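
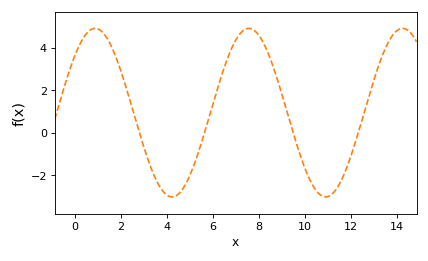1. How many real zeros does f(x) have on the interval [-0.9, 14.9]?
4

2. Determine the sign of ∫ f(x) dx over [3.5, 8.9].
positive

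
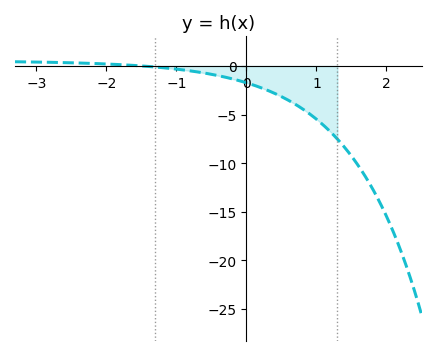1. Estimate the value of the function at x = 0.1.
-1.96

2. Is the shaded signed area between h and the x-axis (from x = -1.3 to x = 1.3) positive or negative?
negative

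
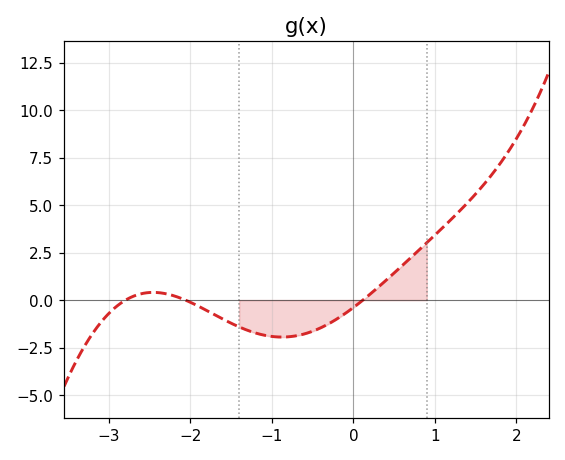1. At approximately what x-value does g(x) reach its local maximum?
-2.5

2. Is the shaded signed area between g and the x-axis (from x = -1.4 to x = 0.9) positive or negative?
negative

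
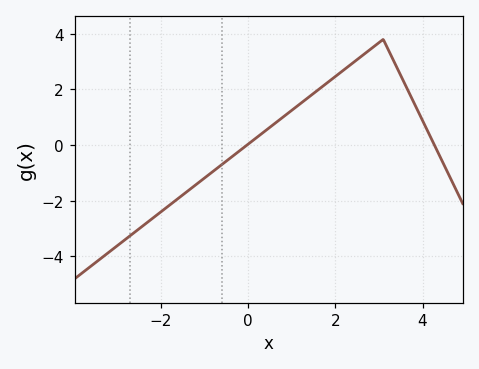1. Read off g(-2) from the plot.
-2.4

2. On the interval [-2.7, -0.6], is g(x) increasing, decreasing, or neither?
increasing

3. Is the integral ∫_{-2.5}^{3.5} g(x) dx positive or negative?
positive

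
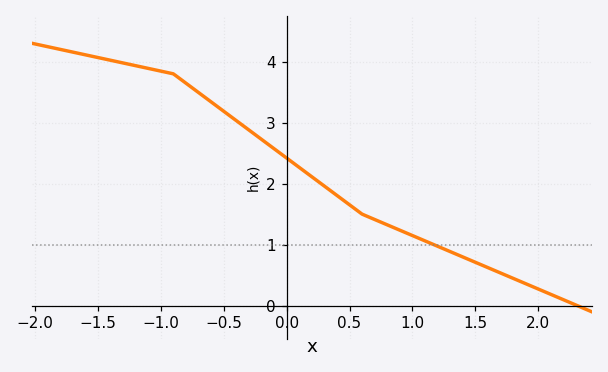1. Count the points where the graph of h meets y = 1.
1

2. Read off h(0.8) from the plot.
1.32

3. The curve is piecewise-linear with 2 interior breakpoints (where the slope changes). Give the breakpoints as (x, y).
(-0.9, 3.8); (0.6, 1.5)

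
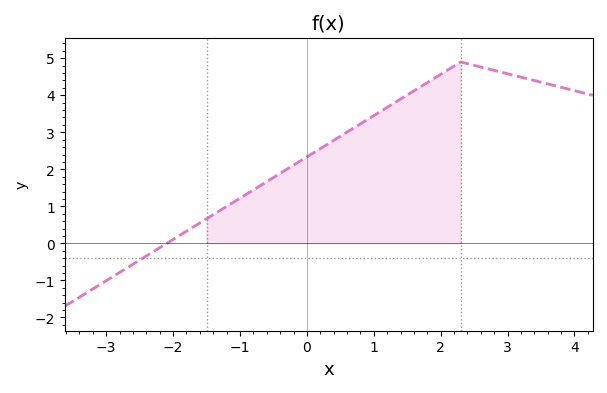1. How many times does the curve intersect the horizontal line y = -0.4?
1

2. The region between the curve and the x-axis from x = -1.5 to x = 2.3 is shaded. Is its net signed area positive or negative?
positive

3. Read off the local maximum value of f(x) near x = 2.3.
4.9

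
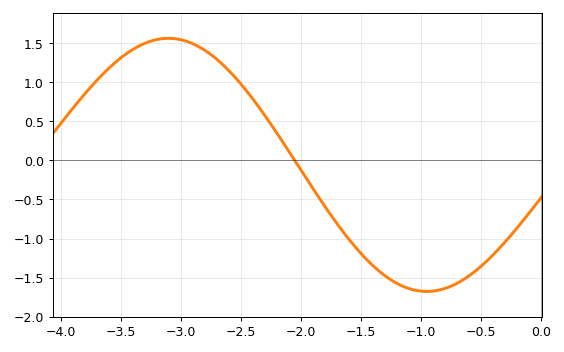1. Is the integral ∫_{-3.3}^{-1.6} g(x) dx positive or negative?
positive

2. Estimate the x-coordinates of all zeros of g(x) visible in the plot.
-2.05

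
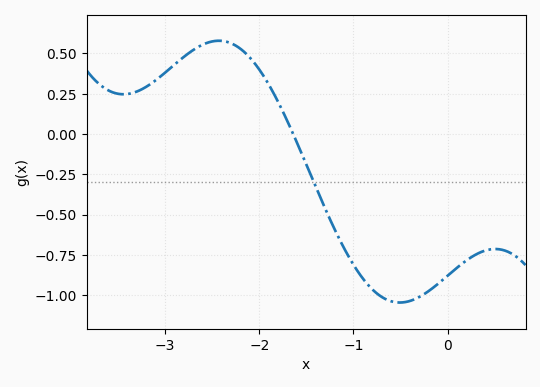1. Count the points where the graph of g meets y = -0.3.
1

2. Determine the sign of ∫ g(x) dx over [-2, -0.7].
negative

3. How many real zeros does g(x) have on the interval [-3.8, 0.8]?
1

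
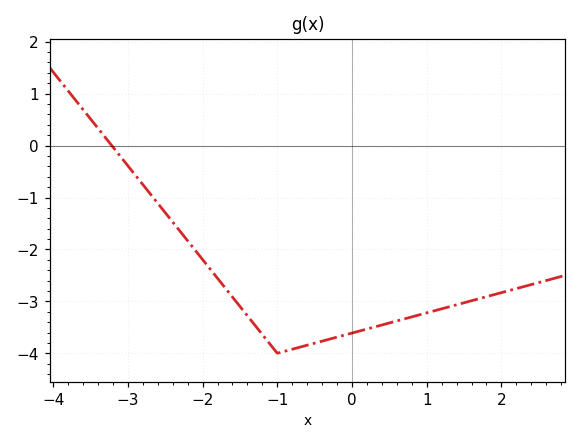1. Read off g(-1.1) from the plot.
-3.8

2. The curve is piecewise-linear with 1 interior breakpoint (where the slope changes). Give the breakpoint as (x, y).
(-1, -4)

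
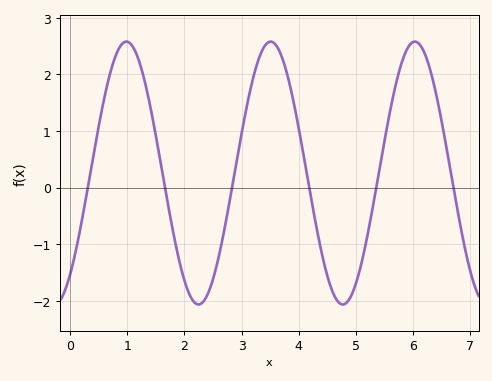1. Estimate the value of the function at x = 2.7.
-0.7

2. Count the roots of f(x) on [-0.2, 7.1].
6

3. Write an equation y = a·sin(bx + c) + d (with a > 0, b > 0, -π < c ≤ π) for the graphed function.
y = 2.32sin(2.5x - 0.88) + 0.26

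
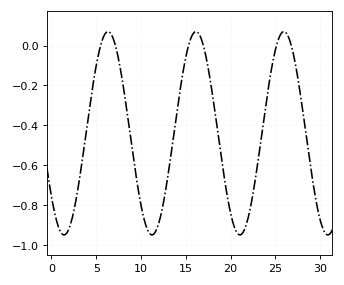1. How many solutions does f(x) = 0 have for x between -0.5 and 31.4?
6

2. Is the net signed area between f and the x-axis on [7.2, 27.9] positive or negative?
negative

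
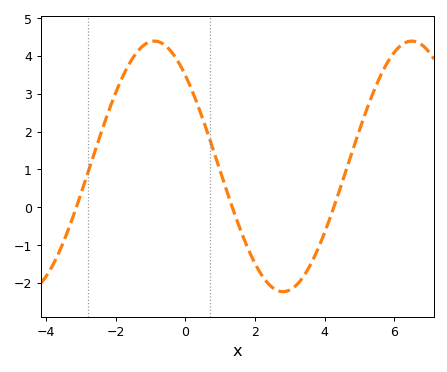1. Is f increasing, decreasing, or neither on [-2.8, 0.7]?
neither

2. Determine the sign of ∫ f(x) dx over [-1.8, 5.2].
positive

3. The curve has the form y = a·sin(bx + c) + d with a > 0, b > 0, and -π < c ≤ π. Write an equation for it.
y = 3.31sin(0.85x + 2.3) + 1.08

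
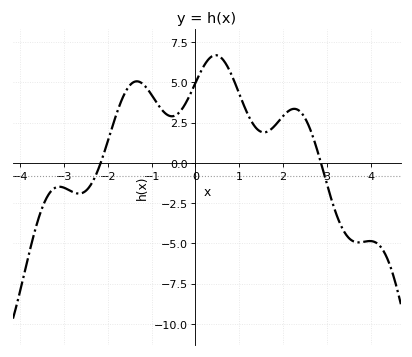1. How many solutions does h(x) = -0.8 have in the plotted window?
2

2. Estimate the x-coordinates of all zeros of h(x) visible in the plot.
-2.2, 2.8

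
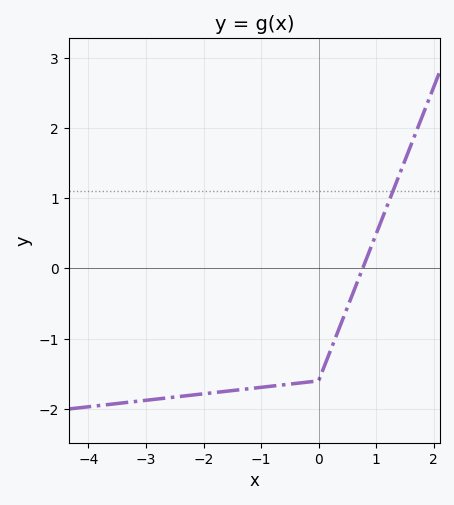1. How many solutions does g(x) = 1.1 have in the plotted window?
1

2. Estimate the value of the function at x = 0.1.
-1.39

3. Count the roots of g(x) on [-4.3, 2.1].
1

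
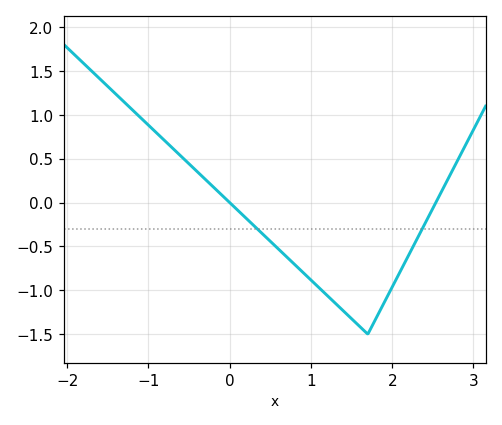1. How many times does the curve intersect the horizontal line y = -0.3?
2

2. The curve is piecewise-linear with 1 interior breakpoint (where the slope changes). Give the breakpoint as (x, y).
(1.7, -1.5)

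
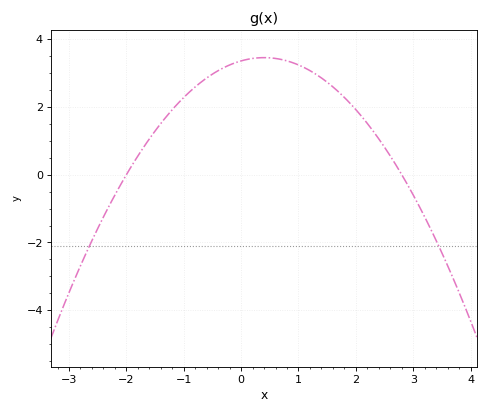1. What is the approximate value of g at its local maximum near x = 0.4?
3.4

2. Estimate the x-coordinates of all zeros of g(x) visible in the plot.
-2, 2.8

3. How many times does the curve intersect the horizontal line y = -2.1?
2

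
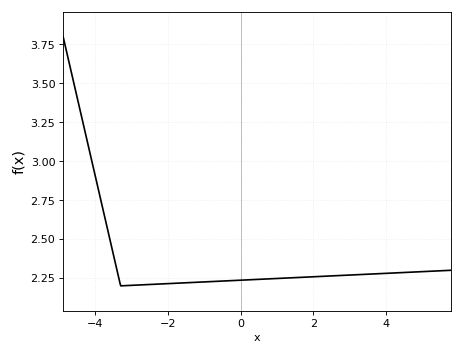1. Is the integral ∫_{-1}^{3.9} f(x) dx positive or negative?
positive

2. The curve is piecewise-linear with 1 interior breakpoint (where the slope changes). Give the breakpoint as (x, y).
(-3.3, 2.2)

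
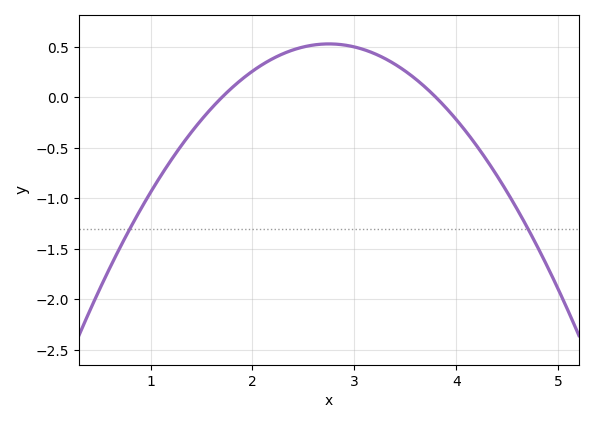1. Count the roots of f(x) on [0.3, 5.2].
2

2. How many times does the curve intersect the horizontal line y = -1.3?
2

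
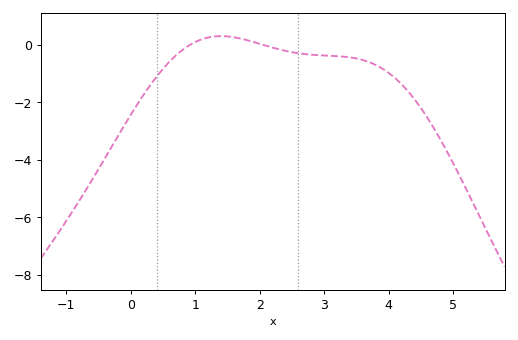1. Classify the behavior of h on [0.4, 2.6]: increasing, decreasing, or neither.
neither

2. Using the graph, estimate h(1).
0.092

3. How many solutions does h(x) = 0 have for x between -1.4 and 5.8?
2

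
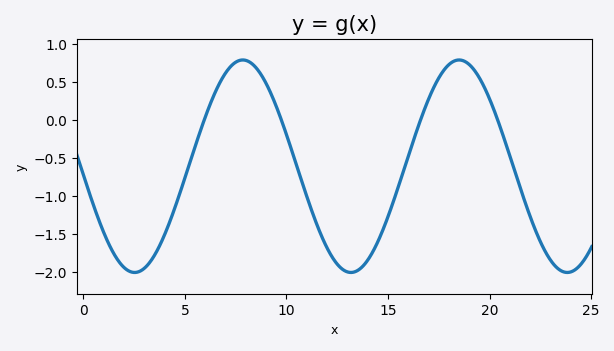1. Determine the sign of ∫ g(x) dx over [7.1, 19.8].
negative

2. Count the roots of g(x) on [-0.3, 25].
4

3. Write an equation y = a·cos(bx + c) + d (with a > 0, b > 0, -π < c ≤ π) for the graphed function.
y = 1.4cos(0.59x + 1.65) - 0.61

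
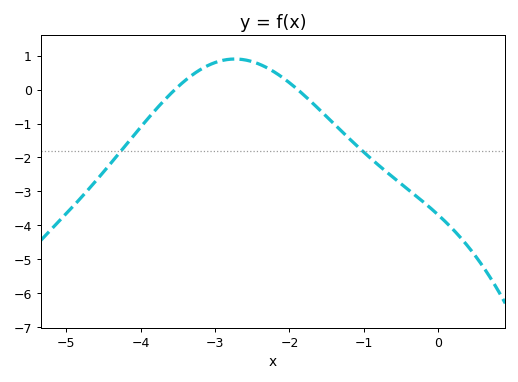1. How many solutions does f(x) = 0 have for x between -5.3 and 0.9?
2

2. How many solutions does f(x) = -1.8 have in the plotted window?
2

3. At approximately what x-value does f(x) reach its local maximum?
-2.7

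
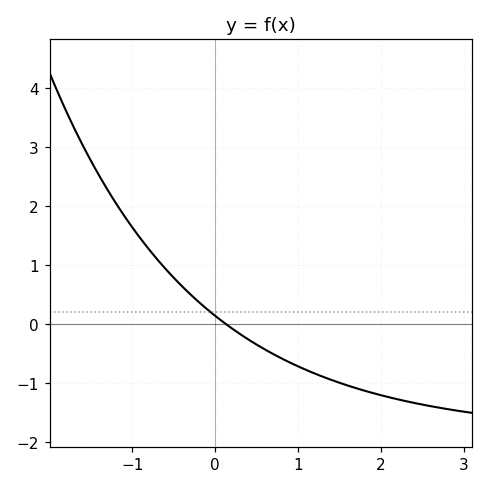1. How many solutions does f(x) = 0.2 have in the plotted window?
1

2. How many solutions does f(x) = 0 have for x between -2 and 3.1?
1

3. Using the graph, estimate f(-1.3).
2.28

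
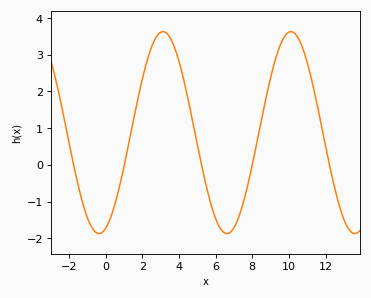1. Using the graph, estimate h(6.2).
-1.68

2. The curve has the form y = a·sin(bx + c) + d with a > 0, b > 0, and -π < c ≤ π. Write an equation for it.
y = 2.75sin(0.9x - 1.24) + 0.88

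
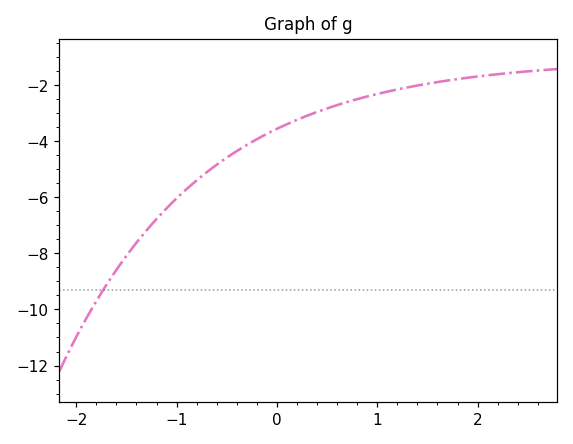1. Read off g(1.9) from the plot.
-1.75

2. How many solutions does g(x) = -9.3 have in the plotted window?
1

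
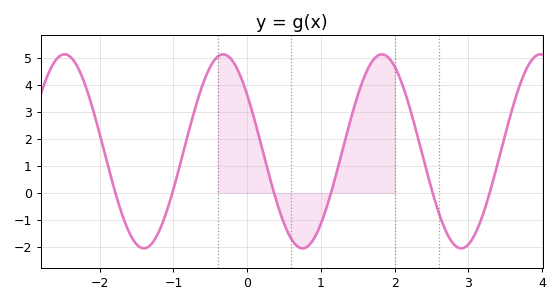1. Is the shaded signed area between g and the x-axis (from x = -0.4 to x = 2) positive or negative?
positive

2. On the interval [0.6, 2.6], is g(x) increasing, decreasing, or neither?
neither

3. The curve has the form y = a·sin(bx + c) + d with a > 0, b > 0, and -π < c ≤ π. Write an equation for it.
y = 3.59sin(2.9x + 2.5) + 1.54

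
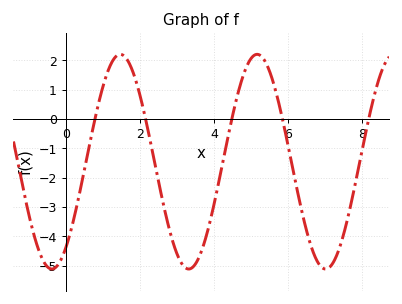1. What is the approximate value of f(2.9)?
-4.2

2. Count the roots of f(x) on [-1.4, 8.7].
5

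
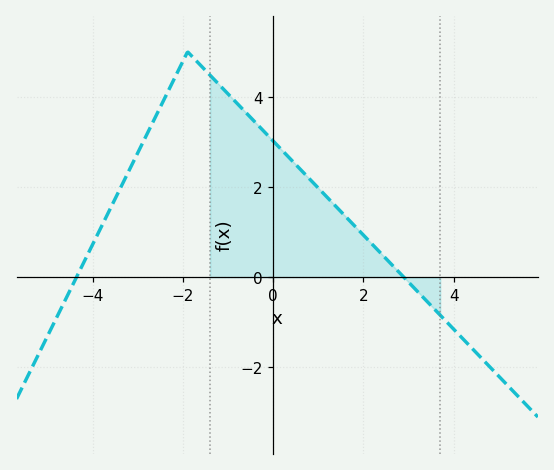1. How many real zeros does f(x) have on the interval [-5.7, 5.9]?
2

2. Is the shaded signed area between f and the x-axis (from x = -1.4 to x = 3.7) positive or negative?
positive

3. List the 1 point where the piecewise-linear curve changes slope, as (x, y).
(-1.9, 5)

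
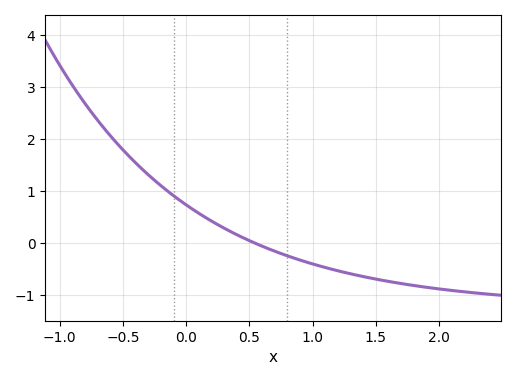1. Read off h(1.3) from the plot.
-0.6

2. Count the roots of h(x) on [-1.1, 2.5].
1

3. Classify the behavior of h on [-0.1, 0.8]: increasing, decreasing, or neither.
decreasing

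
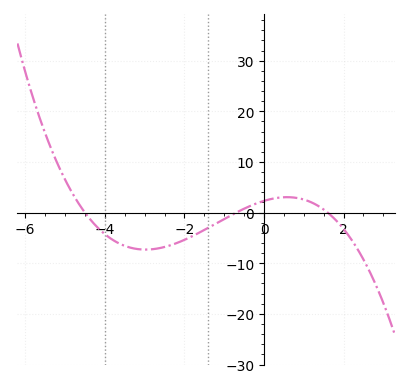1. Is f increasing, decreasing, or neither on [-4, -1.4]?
neither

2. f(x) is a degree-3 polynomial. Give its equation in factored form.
y = -0.46(x + 4.5)(x + 0.7)(x - 1.6)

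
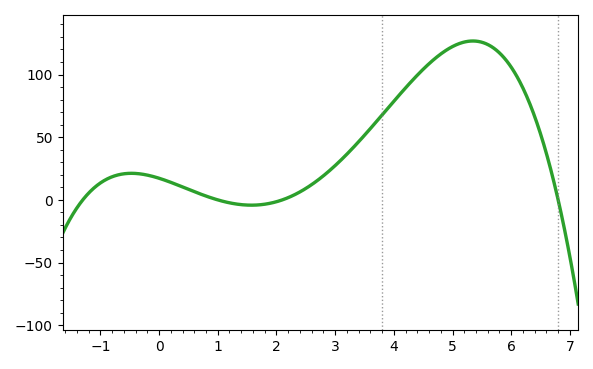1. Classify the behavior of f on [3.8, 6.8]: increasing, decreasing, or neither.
neither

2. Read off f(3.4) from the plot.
45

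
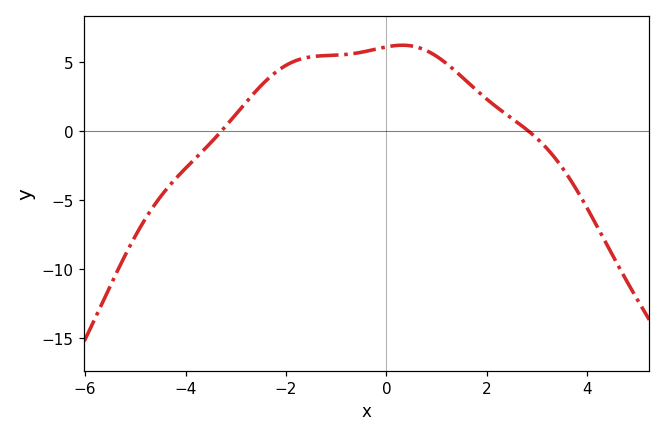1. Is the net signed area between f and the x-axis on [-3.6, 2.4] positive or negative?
positive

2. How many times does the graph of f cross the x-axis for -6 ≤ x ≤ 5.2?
2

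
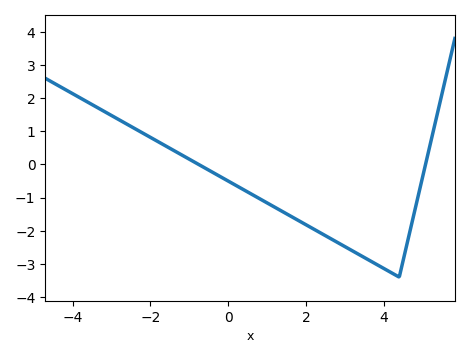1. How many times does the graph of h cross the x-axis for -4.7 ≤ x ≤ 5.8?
2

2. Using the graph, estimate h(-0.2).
-0.4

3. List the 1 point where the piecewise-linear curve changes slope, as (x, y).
(4.4, -3.4)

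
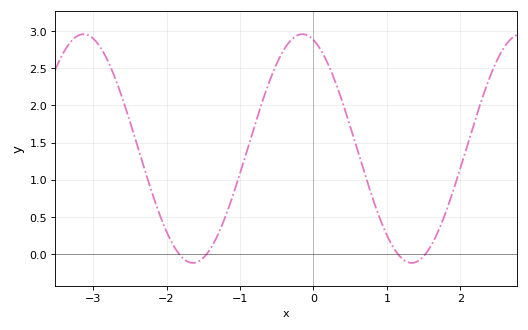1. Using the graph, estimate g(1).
0.253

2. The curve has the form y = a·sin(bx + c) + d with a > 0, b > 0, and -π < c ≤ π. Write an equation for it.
y = 1.54sin(2.11x + 1.89) + 1.42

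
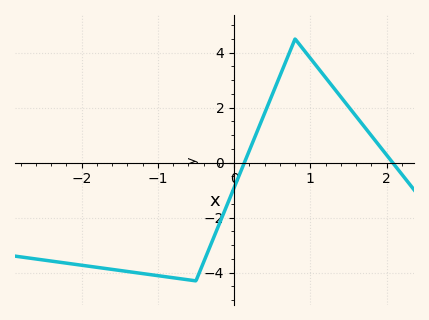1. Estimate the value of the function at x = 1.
3.8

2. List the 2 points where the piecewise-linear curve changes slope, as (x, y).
(-0.5, -4.3); (0.8, 4.5)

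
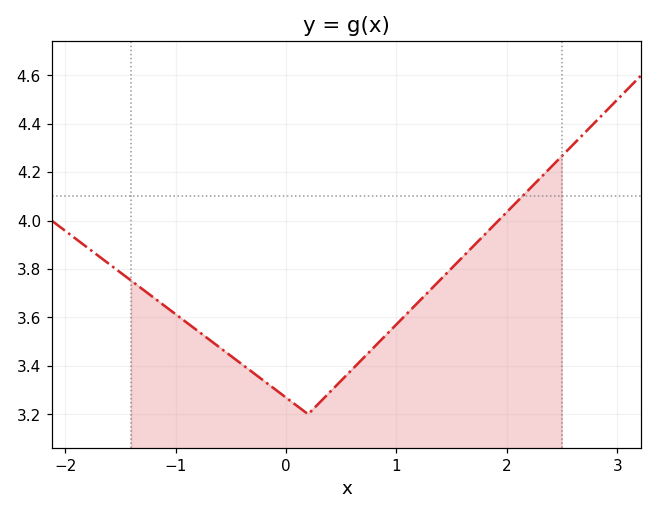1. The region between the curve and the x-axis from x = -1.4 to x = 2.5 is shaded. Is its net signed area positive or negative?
positive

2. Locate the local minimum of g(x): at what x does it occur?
0.2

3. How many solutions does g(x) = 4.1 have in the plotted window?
1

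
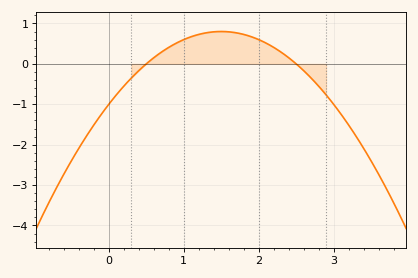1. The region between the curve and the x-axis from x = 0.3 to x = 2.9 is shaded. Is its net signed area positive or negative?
positive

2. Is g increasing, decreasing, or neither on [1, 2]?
neither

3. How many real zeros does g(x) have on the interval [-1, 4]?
2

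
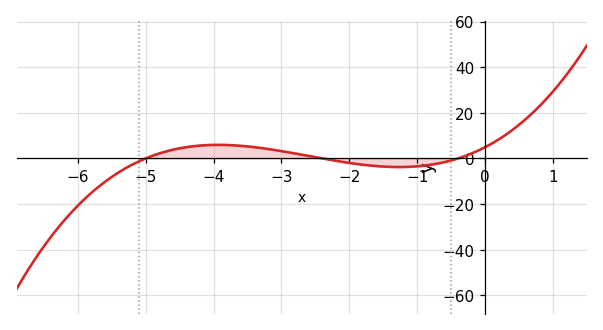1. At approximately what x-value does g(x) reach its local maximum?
-4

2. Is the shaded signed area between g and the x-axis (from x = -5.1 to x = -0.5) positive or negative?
positive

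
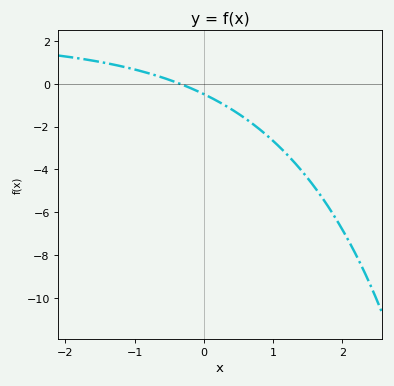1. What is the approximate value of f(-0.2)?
-0.2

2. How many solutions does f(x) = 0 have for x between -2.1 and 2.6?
1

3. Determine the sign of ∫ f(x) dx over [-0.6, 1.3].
negative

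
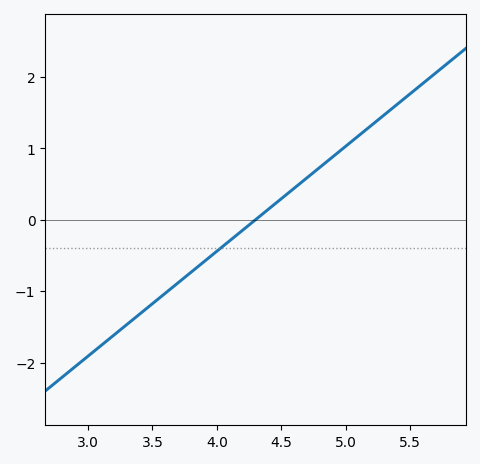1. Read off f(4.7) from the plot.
0.6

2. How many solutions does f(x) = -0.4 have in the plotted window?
1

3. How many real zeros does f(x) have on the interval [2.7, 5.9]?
1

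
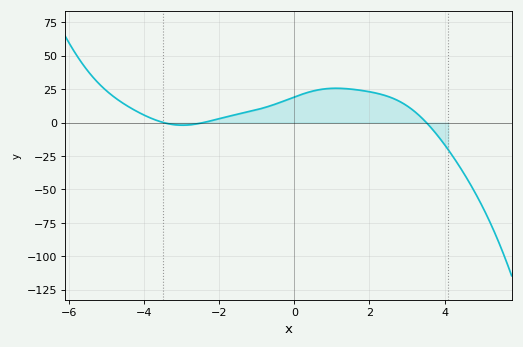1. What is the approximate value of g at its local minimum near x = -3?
-1.96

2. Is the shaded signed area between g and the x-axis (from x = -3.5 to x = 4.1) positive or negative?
positive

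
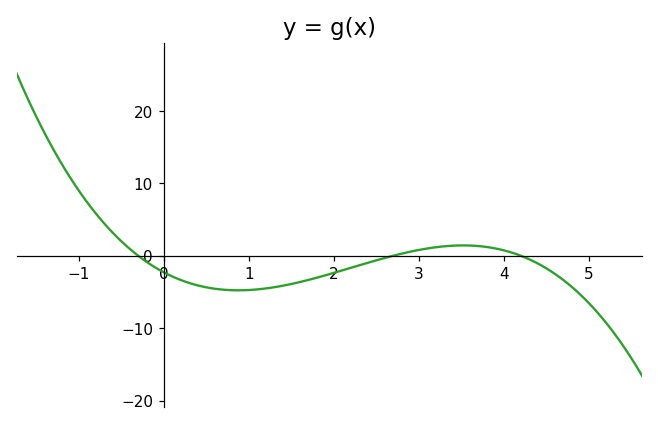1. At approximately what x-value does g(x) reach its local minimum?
0.9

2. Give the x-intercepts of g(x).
-0.3, 2.7, 4.2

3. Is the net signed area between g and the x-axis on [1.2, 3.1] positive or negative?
negative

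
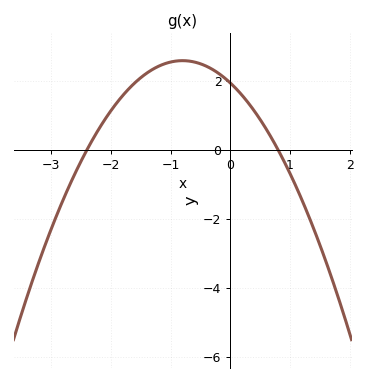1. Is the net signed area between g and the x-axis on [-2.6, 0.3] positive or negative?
positive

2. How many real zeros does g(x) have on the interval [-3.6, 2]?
2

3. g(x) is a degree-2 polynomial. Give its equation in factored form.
y = -1.01(x + 2.4)(x - 0.8)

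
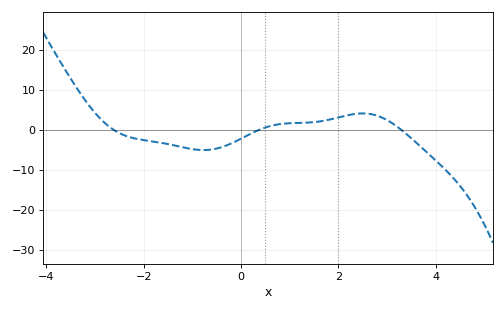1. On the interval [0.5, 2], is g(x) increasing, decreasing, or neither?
increasing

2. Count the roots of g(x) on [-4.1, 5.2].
3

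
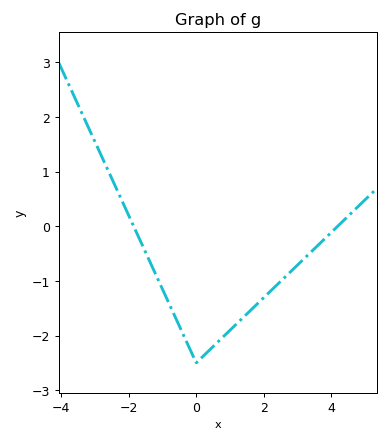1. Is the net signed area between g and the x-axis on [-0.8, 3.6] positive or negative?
negative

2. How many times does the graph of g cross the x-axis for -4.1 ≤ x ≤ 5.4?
2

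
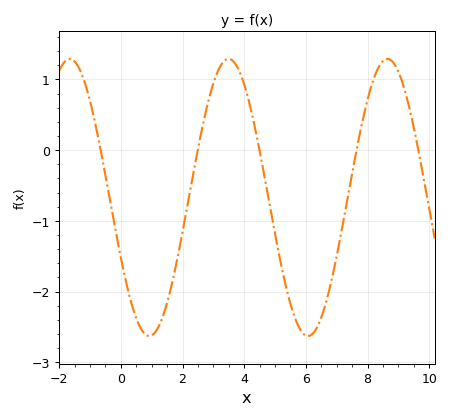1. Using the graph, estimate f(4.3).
0.417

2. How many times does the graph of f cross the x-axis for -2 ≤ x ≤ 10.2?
5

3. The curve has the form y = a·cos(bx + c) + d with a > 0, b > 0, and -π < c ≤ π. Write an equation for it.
y = 1.96cos(1.22x + 2.02) - 0.67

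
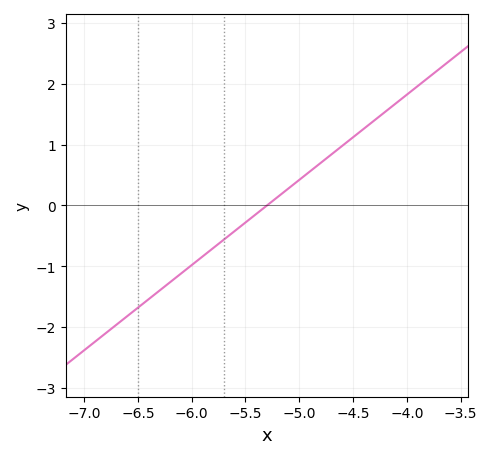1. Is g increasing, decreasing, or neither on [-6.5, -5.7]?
increasing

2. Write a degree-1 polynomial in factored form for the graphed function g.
y = 1.4(x + 5.3)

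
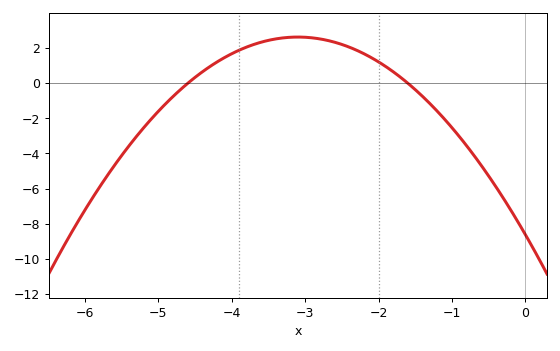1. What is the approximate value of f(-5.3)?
-3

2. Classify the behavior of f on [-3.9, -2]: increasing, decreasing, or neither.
neither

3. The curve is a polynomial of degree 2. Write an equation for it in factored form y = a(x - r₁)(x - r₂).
y = -1.17(x + 4.6)(x + 1.6)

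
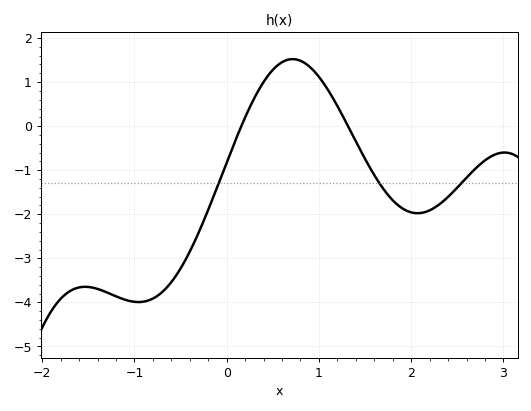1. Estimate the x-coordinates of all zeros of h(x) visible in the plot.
0.158, 1.32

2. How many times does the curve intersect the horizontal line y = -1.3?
3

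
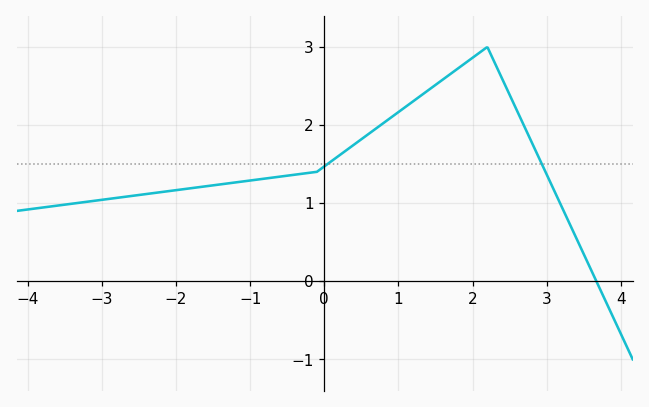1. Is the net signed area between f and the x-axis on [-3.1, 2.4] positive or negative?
positive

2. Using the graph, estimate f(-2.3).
1.13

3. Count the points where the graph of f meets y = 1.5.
2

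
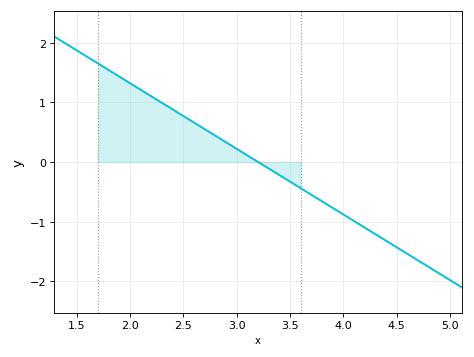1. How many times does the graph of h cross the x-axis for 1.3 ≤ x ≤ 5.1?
1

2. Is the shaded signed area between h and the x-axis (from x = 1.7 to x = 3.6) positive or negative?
positive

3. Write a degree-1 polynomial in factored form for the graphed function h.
y = -1.1(x - 3.2)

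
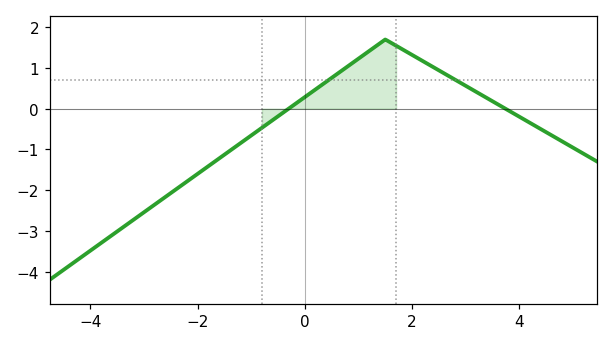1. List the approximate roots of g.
-0.4, 3.8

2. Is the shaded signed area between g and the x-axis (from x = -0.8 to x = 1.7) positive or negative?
positive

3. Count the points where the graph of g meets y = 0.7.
2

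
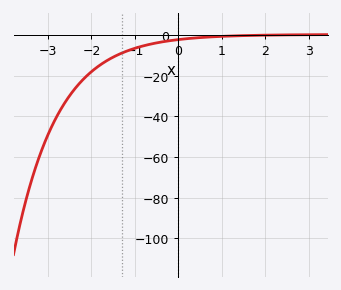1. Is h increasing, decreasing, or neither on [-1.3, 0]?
increasing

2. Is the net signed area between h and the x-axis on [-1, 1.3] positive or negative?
negative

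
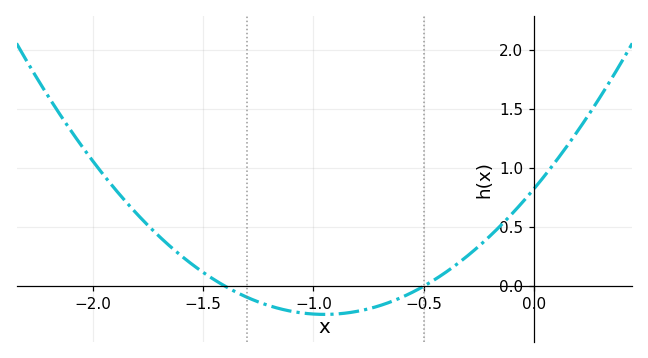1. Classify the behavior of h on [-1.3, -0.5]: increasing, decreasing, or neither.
neither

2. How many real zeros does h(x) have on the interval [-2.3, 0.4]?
2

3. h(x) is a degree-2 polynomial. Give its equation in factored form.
y = 1.18(x + 1.4)(x + 0.5)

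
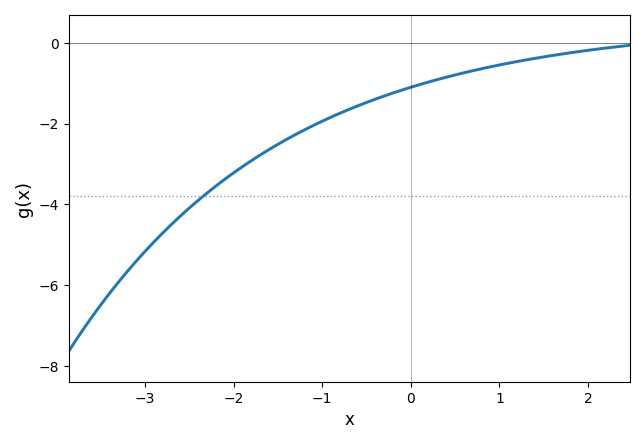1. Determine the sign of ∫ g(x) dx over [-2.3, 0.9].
negative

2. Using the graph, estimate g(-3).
-5.17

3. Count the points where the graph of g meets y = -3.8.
1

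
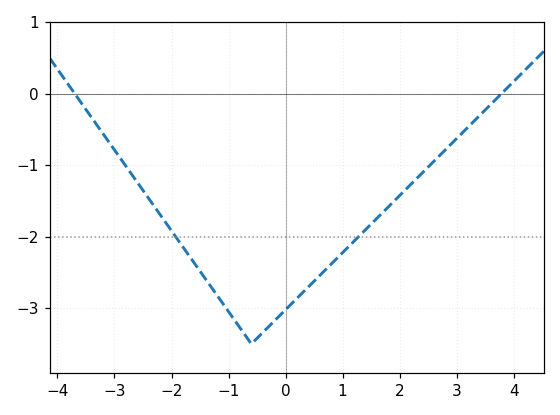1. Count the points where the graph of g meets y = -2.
2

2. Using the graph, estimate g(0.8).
-2.38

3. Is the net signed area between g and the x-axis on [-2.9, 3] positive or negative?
negative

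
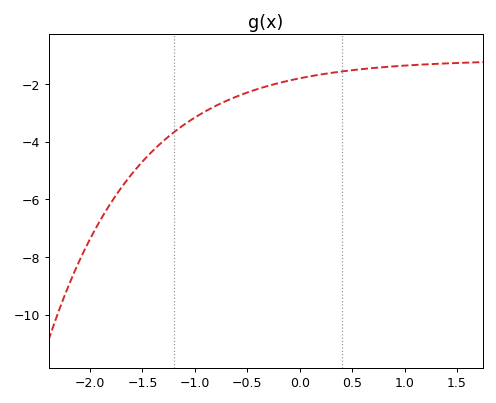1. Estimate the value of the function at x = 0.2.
-1.67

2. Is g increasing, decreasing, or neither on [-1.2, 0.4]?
increasing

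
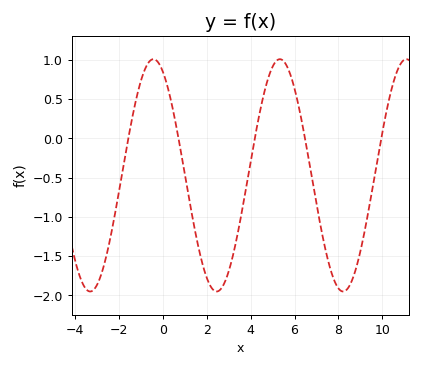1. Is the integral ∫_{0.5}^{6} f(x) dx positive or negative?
negative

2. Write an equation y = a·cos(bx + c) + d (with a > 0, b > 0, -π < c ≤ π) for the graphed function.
y = 1.48cos(1.1x + 0.47) - 0.47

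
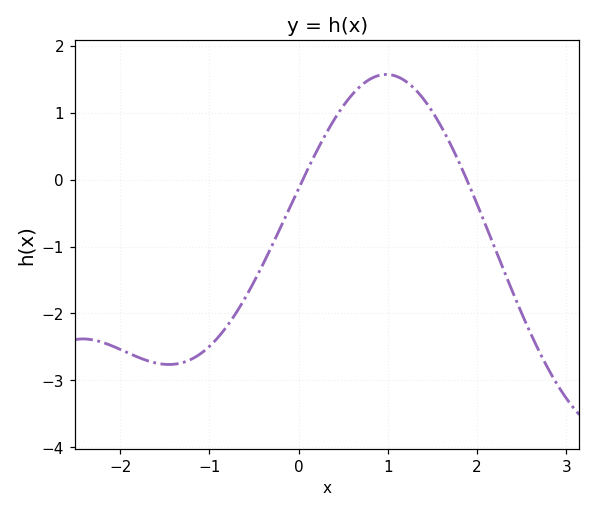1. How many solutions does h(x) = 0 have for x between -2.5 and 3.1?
2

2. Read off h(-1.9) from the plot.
-2.59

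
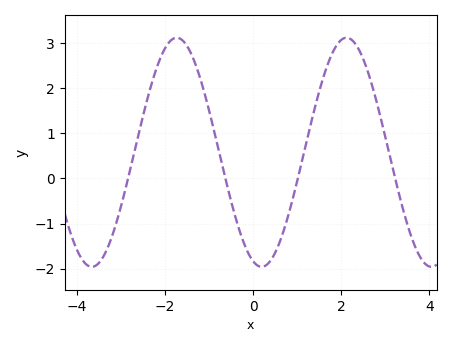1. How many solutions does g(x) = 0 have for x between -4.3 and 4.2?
4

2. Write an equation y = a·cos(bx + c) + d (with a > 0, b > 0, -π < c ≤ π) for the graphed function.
y = 2.54cos(1.63x + 2.83) + 0.58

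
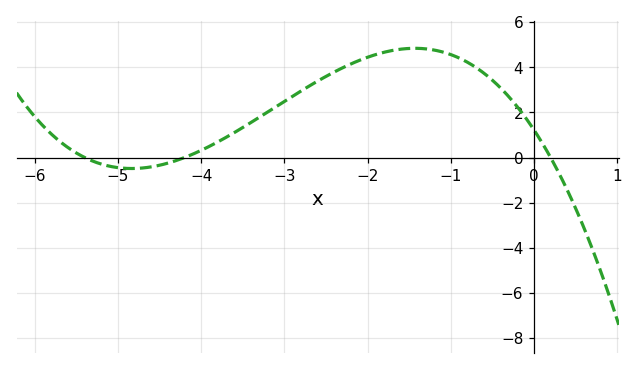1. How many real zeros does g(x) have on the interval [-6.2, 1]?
3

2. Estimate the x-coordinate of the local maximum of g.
-1.4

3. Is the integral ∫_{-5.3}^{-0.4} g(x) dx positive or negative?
positive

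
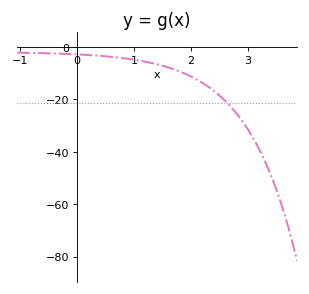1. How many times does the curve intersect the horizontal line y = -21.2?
1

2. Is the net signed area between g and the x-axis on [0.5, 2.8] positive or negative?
negative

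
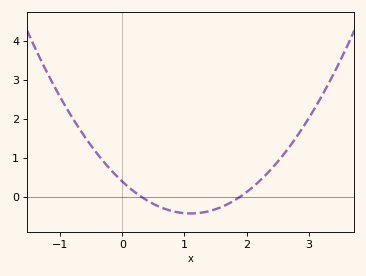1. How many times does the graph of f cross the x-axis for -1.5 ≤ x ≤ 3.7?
2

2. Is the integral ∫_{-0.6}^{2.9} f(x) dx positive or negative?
positive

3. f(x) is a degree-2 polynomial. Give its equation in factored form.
y = 0.68(x - 0.3)(x - 1.9)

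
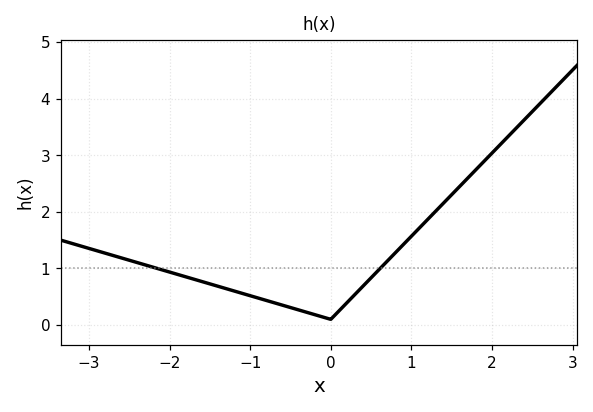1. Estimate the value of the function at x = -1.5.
0.7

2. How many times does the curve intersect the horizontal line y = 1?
2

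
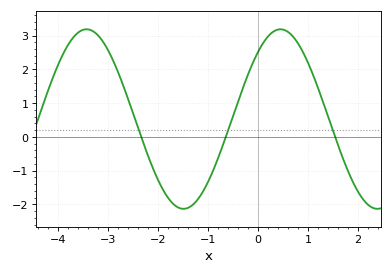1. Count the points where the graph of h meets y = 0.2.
3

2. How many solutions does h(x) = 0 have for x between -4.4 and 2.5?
3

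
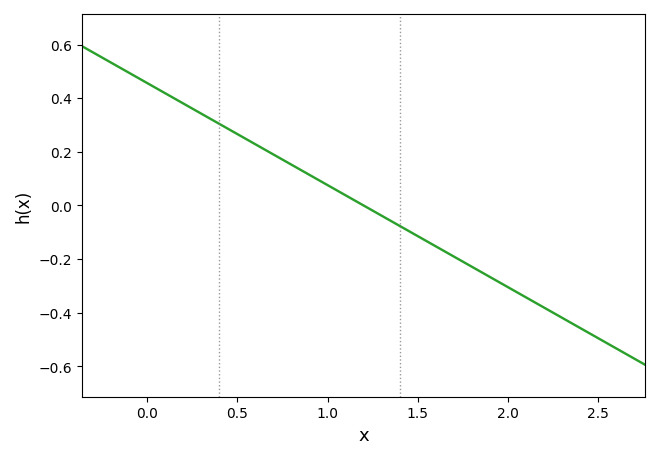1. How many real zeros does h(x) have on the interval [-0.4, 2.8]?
1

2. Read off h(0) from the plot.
0.456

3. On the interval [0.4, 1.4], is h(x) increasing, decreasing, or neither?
decreasing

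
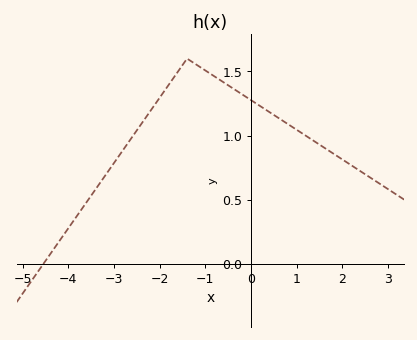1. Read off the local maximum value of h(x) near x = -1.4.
1.6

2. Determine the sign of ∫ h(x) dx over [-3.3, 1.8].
positive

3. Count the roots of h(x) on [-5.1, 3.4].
1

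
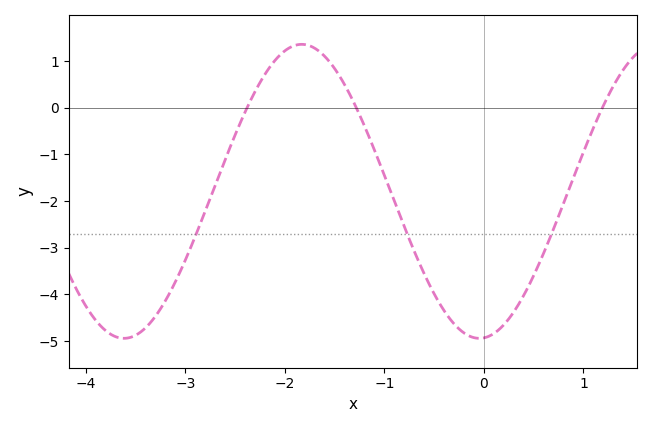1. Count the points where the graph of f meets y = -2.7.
3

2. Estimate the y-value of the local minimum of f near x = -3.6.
-4.94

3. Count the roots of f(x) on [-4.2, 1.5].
3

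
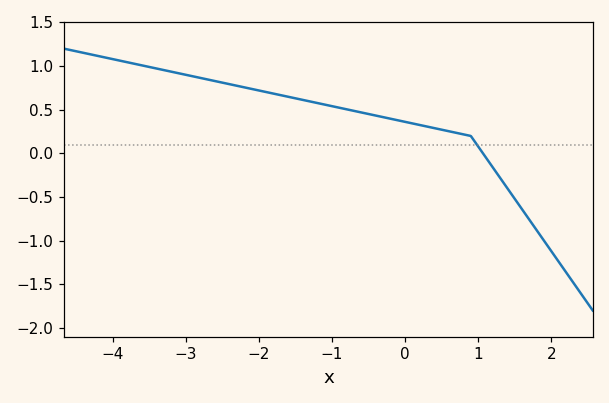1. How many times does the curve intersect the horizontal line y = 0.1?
1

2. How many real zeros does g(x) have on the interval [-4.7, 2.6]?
1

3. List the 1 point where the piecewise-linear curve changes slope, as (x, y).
(0.9, 0.2)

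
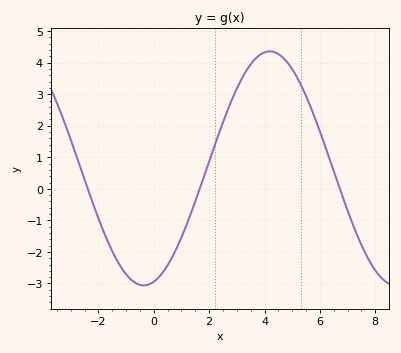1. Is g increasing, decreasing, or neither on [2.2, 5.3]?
neither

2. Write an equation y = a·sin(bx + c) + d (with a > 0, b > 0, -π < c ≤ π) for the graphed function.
y = 3.71sin(0.69x - 1.3) + 0.65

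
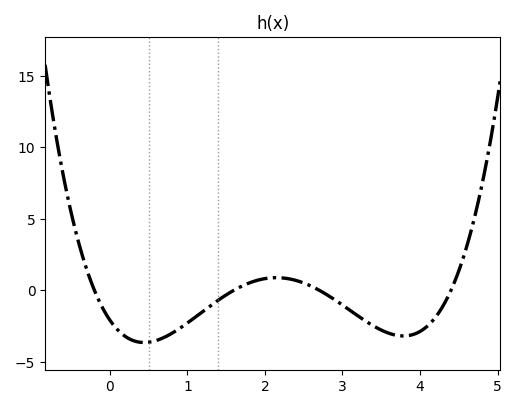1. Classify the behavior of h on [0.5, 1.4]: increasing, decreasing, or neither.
increasing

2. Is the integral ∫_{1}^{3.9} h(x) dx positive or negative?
negative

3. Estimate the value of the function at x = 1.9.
0.693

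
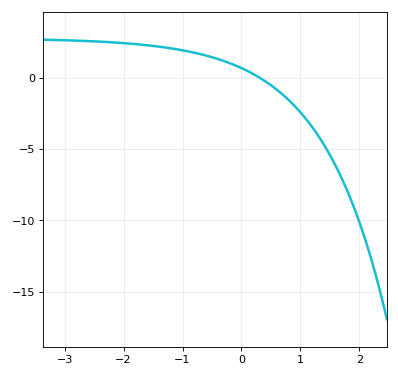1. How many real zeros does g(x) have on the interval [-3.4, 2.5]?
1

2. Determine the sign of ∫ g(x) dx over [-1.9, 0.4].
positive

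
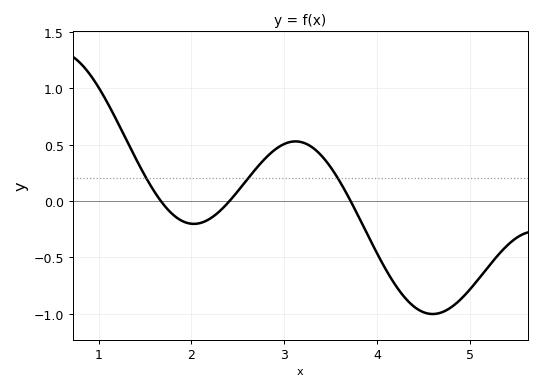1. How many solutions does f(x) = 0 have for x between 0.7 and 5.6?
3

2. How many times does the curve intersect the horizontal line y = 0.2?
3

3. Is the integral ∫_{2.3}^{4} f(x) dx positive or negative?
positive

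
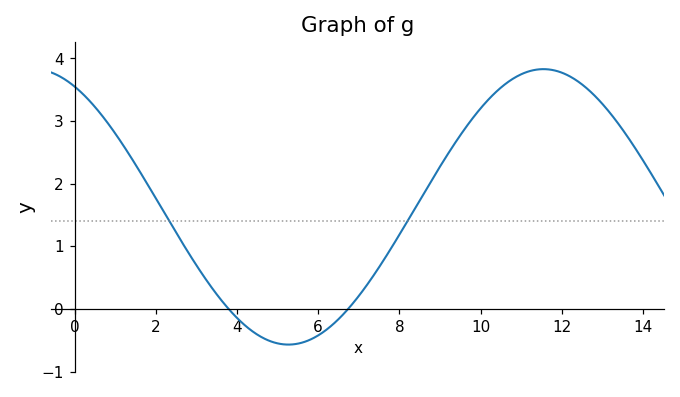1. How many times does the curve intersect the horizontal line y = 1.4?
2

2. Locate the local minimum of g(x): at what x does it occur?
5.2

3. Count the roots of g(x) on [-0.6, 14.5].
2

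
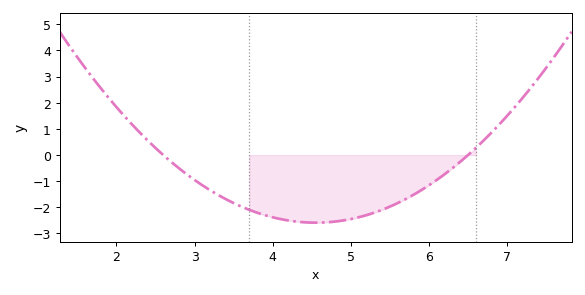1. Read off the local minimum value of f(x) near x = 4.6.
-2.59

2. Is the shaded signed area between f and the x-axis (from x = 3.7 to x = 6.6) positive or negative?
negative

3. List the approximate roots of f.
2.6, 6.5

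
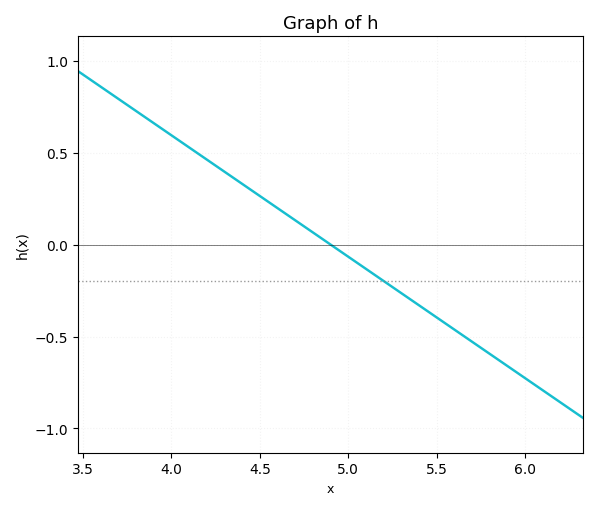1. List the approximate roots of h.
4.9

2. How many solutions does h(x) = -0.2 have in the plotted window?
1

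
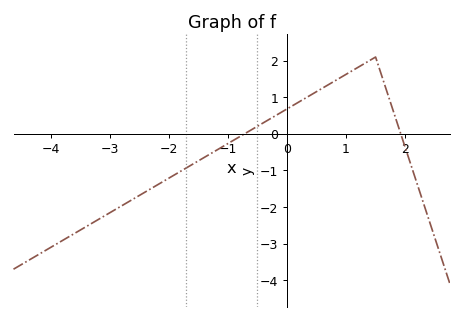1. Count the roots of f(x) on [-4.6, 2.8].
2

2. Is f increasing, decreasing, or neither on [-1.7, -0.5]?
increasing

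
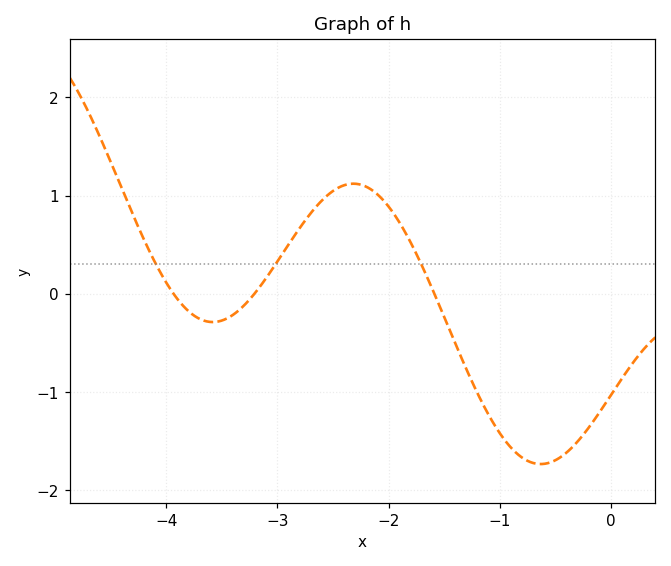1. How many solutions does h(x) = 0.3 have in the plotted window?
3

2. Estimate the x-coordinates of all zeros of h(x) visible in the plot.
-3.9, -3.2, -1.6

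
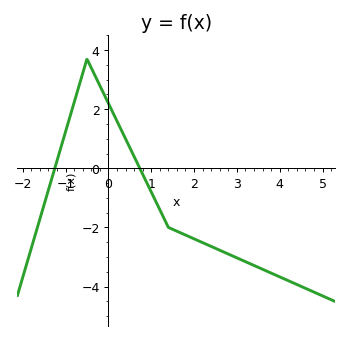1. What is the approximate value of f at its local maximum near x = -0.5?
3.7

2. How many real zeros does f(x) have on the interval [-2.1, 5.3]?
2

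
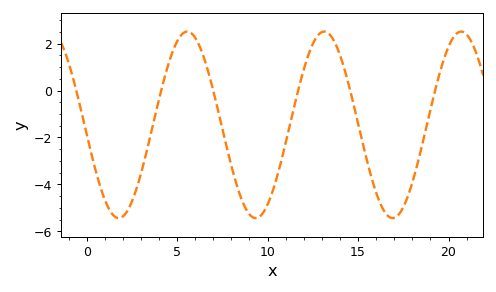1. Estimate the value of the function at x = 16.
-4.4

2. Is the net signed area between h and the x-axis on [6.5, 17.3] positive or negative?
negative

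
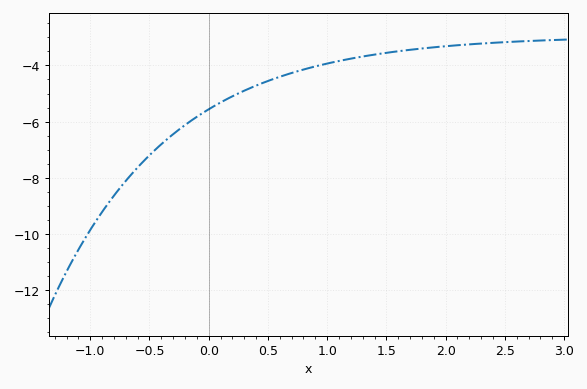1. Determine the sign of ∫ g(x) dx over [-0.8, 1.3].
negative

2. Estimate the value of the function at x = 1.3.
-3.6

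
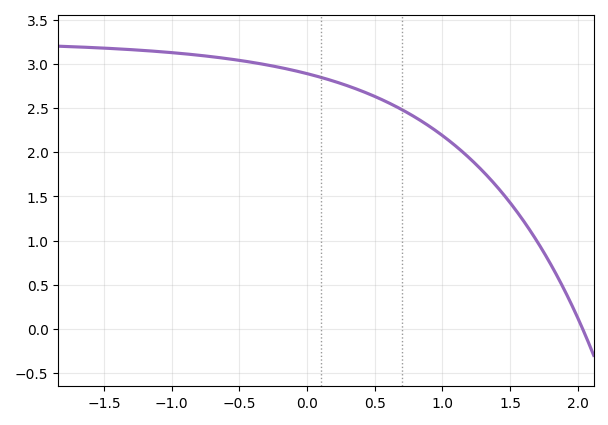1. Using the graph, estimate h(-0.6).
3.06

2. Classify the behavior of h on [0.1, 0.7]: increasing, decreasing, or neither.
decreasing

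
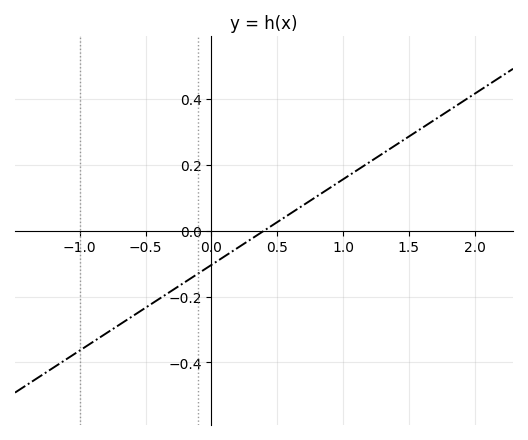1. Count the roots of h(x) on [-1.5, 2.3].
1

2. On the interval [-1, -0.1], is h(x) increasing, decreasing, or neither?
increasing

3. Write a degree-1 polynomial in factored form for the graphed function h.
y = 0.26(x - 0.4)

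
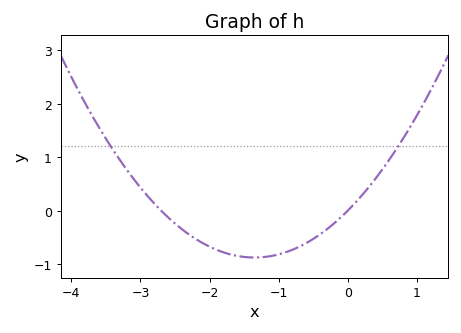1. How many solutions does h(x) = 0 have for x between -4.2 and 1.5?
2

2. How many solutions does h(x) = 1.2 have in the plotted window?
2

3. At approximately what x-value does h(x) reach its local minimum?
-1.35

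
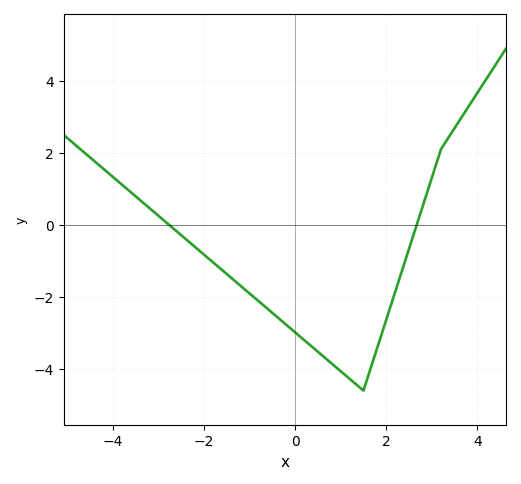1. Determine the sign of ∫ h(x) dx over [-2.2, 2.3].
negative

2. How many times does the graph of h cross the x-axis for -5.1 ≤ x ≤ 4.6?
2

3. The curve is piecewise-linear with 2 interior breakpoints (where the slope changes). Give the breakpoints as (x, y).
(1.5, -4.6); (3.2, 2.1)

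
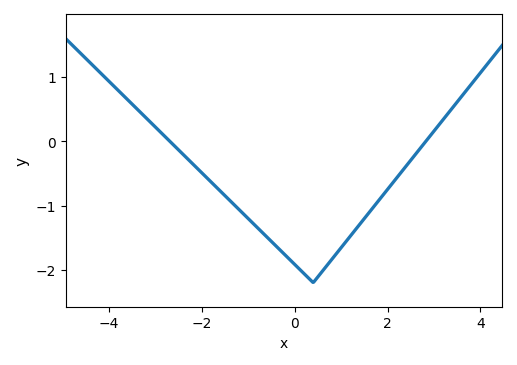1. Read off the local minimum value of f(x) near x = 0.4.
-2.2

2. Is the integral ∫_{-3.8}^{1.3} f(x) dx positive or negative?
negative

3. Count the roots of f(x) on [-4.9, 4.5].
2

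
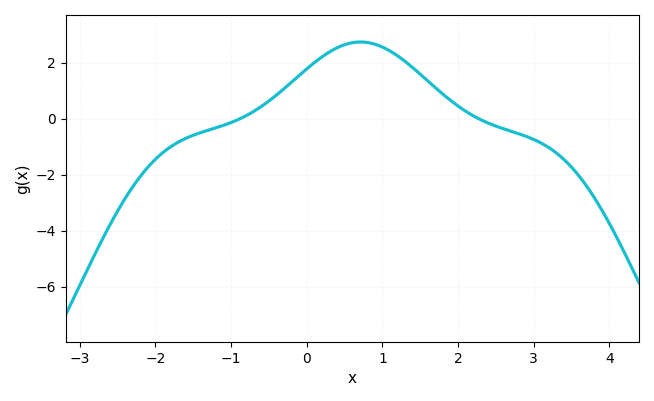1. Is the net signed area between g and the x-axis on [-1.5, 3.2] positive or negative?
positive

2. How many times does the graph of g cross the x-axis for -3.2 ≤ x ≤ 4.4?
2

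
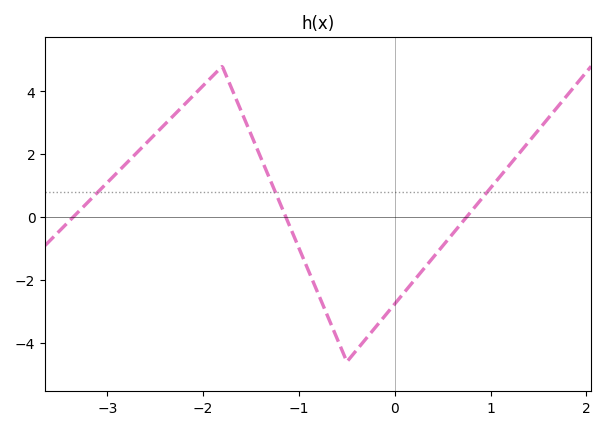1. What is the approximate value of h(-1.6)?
3.4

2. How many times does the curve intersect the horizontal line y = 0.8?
3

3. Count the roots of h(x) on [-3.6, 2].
3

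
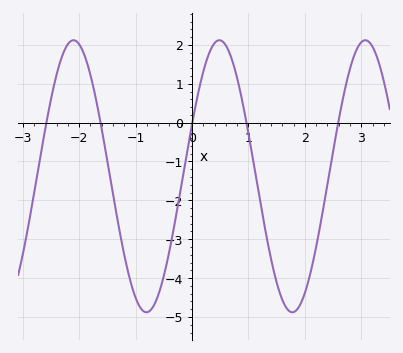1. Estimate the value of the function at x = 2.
-4.4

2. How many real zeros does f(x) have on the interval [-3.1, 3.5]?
5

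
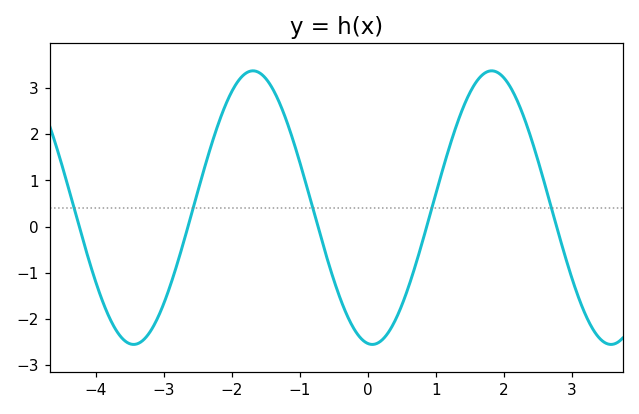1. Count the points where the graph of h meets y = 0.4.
5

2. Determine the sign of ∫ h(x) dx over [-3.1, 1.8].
positive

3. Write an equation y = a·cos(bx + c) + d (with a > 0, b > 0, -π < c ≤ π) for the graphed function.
y = 2.96cos(1.79x + 3.02) + 0.41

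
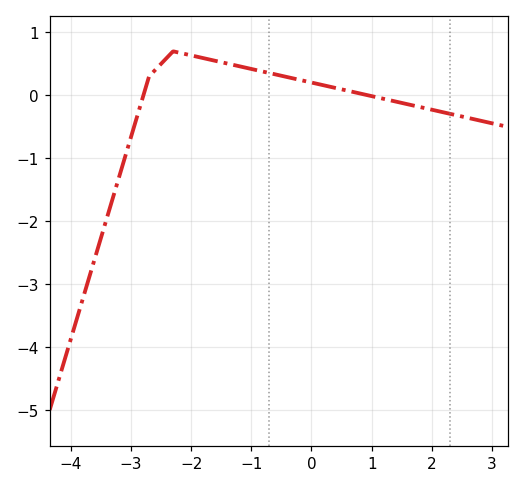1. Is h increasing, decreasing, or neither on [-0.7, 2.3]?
decreasing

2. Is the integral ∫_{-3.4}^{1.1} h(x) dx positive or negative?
positive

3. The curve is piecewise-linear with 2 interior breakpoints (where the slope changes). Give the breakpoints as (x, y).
(-2.7, 0.3); (-2.3, 0.7)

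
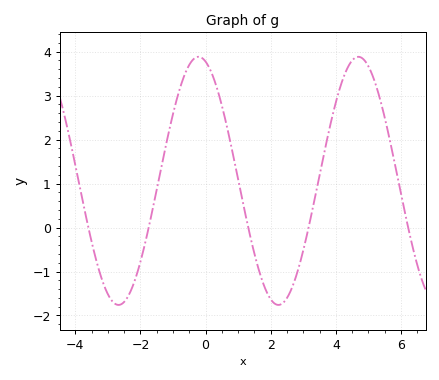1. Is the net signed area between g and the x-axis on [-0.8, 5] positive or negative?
positive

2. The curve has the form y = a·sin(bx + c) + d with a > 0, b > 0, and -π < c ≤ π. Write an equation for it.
y = 2.82sin(1.28x + 1.85) + 1.06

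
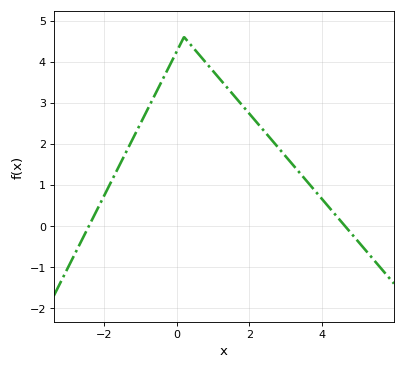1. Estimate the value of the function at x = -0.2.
3.9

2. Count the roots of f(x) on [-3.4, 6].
2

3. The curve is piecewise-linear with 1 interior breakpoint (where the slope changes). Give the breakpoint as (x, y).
(0.2, 4.6)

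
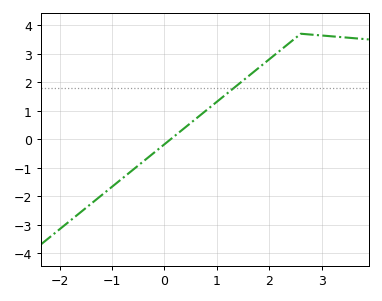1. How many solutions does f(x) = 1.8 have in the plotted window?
1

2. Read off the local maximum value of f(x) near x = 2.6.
3.7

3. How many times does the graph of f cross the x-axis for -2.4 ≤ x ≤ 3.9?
1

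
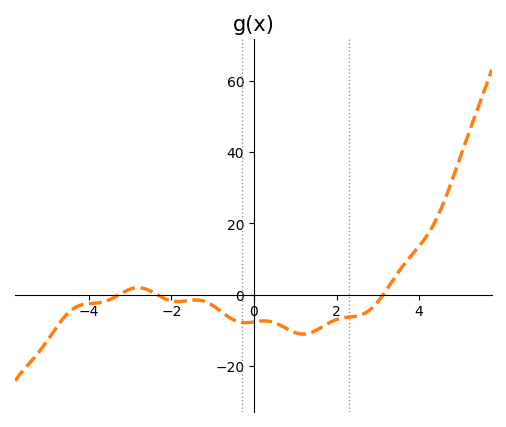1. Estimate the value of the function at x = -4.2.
-2.95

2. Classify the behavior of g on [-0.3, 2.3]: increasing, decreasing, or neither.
neither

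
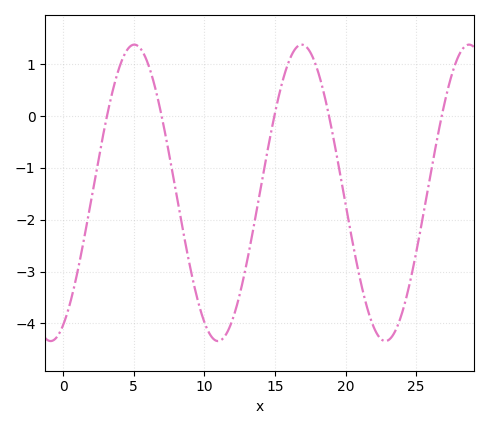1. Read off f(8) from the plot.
-1.5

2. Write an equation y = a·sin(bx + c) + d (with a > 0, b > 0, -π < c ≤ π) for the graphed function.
y = 2.86sin(0.53x - 1.1) - 1.48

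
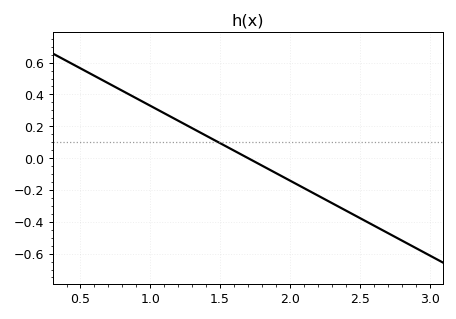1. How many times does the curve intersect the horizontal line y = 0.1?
1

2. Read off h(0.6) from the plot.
0.517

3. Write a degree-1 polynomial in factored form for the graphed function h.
y = -0.47(x - 1.7)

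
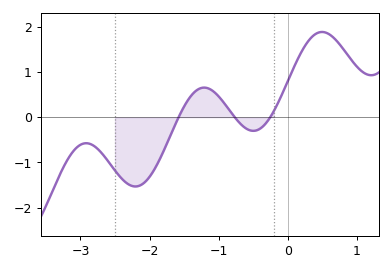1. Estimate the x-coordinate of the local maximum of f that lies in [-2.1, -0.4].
-1.21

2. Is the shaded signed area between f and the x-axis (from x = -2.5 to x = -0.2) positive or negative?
negative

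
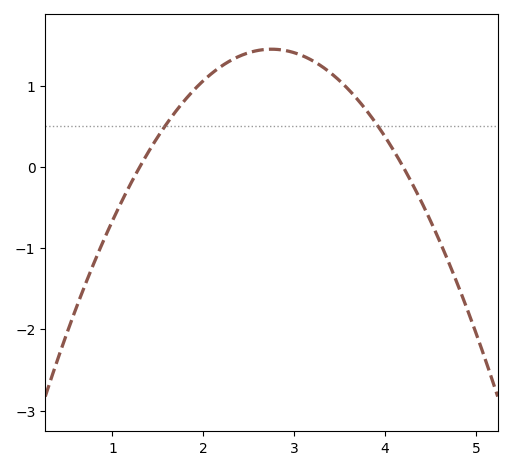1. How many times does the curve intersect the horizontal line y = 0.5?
2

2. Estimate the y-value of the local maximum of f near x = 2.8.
1.45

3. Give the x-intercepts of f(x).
1.3, 4.2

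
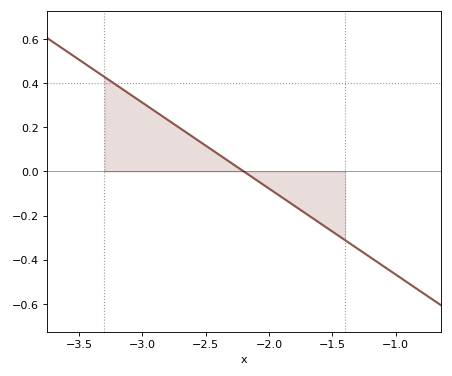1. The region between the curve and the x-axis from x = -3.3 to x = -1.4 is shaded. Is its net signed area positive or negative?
positive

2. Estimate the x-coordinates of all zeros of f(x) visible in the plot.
-2.2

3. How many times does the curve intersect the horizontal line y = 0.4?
1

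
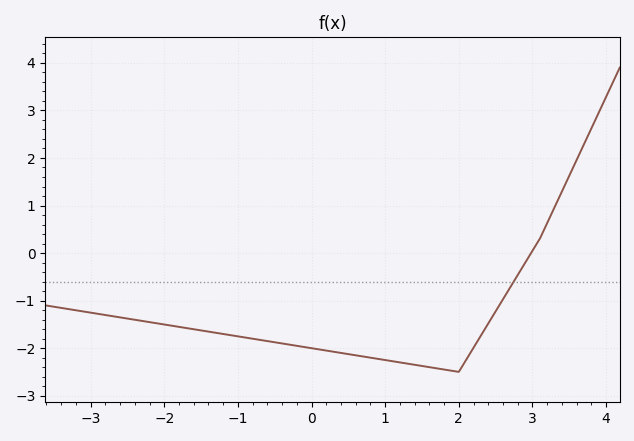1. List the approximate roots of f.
3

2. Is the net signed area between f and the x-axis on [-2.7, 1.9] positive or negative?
negative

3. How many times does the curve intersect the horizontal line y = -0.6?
1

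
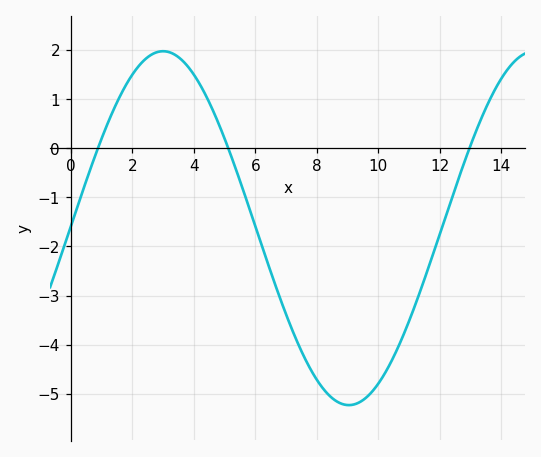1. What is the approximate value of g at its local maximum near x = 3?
2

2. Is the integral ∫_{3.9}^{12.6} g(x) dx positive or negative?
negative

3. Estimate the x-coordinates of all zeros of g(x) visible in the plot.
0.8, 5.2, 13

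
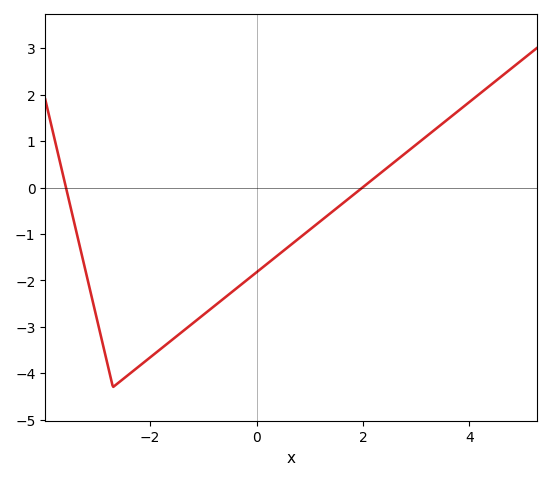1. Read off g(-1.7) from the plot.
-3.4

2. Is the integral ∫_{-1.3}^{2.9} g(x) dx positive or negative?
negative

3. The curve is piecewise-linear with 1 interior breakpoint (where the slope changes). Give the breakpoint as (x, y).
(-2.7, -4.3)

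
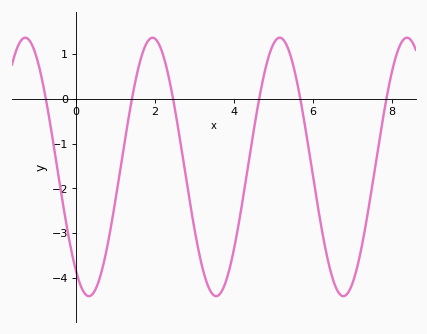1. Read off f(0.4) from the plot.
-4.38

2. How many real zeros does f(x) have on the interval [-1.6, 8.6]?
6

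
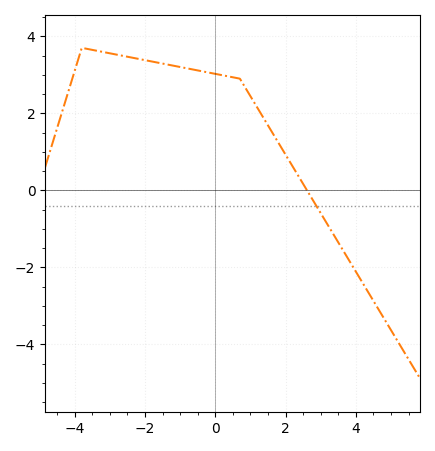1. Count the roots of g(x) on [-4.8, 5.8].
1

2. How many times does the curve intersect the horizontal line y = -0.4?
1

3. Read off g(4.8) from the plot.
-3.4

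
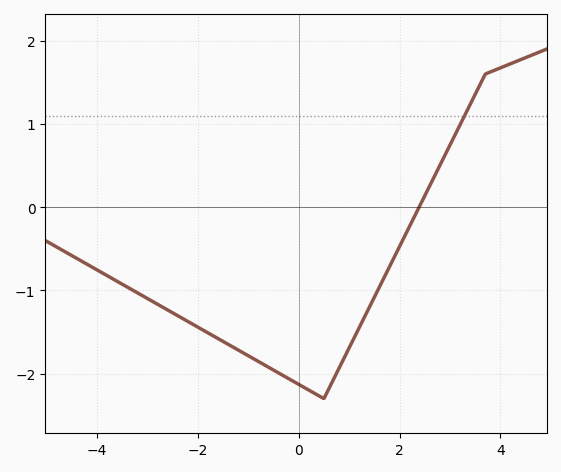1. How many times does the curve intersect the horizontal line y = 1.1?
1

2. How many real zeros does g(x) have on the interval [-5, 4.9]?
1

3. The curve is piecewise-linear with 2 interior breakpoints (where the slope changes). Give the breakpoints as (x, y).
(0.5, -2.3); (3.7, 1.6)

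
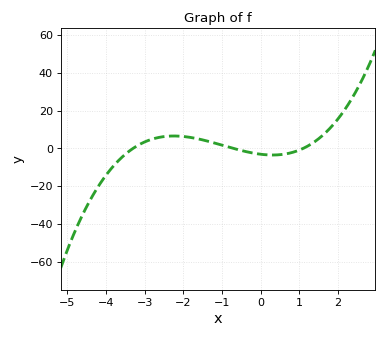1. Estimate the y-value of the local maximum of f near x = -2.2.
6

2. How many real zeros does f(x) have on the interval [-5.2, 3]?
3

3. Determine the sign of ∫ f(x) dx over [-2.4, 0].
positive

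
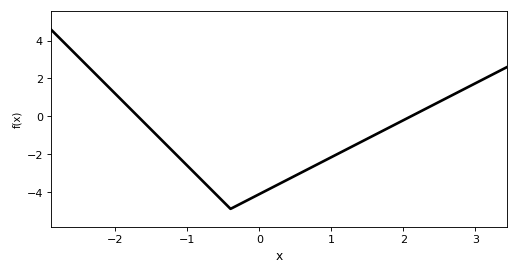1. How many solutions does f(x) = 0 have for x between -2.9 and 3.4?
2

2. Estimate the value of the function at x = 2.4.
0.6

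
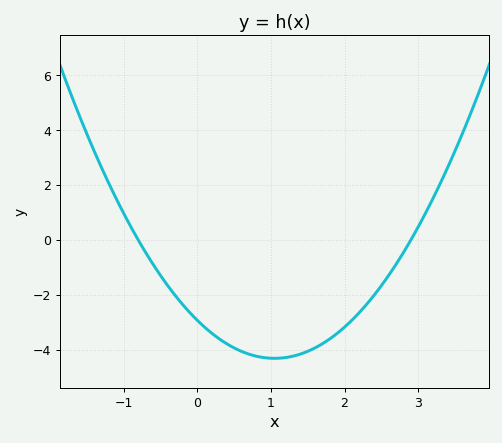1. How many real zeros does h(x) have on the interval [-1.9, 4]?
2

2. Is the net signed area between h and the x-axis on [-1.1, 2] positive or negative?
negative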